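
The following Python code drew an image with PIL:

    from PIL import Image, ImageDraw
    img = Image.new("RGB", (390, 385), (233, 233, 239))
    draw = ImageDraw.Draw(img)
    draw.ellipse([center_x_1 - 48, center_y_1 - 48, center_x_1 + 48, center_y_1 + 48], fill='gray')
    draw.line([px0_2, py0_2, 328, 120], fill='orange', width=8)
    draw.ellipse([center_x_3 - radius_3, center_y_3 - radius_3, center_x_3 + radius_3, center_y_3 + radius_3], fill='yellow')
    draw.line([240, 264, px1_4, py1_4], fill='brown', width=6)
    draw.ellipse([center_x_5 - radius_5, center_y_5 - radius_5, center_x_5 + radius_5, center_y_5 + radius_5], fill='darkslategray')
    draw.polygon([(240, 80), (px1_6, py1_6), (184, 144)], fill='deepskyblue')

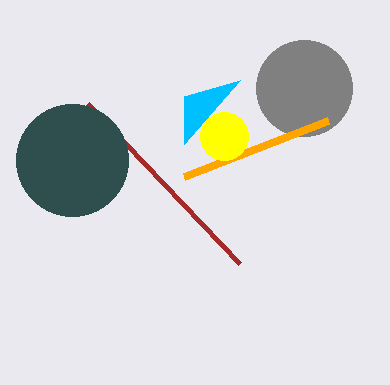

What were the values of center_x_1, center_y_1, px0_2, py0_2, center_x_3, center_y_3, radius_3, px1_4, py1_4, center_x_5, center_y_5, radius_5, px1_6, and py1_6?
center_x_1 = 304, center_y_1 = 88, px0_2 = 184, py0_2 = 176, center_x_3 = 224, center_y_3 = 136, radius_3 = 24, px1_4 = 88, py1_4 = 104, center_x_5 = 72, center_y_5 = 160, radius_5 = 56, px1_6 = 184, py1_6 = 96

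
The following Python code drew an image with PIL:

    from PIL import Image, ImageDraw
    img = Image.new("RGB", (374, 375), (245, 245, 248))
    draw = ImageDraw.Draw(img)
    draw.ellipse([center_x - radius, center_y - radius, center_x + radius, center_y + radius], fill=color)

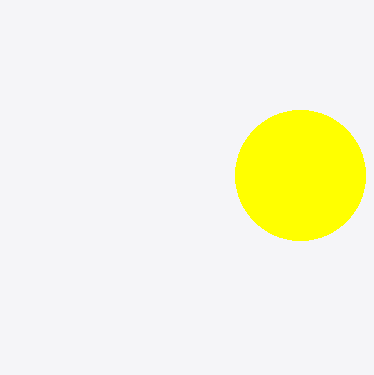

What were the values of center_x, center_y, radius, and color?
center_x = 300, center_y = 175, radius = 65, color = 'yellow'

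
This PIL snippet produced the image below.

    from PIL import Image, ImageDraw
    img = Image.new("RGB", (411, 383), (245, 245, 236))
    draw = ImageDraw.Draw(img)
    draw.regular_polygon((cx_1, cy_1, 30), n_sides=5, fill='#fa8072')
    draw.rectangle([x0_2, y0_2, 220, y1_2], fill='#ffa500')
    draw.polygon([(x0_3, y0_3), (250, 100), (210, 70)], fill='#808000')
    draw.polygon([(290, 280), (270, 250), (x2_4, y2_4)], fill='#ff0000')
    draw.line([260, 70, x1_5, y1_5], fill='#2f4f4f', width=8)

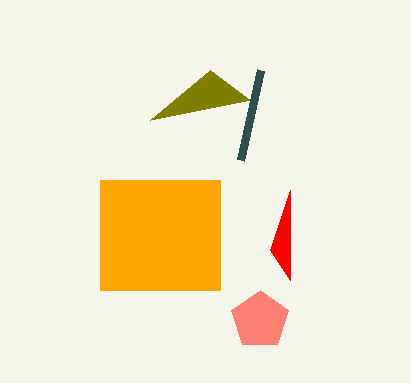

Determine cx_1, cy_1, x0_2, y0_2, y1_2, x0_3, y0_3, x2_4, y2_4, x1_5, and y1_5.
cx_1 = 260; cy_1 = 320; x0_2 = 100; y0_2 = 180; y1_2 = 290; x0_3 = 150; y0_3 = 120; x2_4 = 290; y2_4 = 190; x1_5 = 240; y1_5 = 160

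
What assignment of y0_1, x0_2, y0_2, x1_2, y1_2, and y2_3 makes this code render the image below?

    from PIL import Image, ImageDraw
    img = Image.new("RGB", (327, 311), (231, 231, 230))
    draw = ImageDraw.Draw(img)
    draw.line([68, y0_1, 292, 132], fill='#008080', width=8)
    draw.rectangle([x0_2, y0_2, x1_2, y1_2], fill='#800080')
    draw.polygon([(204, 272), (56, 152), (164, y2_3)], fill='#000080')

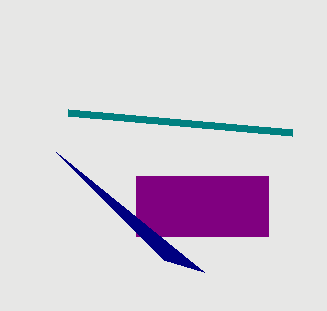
y0_1 = 112; x0_2 = 136; y0_2 = 176; x1_2 = 268; y1_2 = 236; y2_3 = 260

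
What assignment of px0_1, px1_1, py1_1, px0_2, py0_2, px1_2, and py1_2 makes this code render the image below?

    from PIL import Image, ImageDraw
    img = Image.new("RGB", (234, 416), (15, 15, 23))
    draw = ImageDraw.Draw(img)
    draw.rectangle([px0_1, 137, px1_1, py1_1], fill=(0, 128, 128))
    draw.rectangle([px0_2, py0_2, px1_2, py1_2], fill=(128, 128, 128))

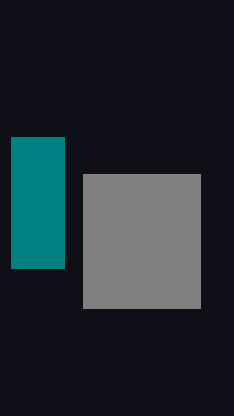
px0_1 = 11; px1_1 = 64; py1_1 = 268; px0_2 = 83; py0_2 = 174; px1_2 = 200; py1_2 = 308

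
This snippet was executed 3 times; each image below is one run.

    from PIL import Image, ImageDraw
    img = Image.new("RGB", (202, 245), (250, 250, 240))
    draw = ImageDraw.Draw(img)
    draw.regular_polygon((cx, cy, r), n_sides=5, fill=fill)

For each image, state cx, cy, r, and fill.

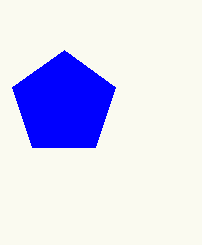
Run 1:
cx = 64, cy = 104, r = 54, fill = 'blue'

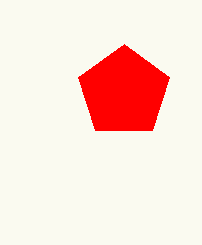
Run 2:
cx = 124; cy = 92; r = 48; fill = 'red'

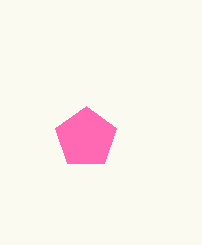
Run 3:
cx = 86; cy = 138; r = 32; fill = 'hotpink'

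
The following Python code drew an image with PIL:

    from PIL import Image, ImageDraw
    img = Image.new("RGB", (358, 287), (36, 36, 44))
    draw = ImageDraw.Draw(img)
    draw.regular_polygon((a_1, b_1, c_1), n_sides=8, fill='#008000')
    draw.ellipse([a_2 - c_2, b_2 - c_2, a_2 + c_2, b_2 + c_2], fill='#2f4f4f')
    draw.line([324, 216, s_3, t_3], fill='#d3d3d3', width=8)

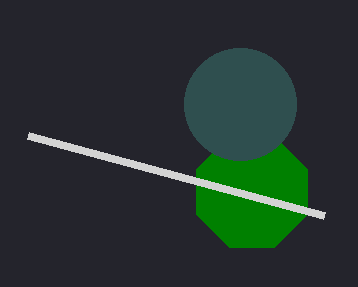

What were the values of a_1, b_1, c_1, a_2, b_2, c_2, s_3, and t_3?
a_1 = 252
b_1 = 192
c_1 = 60
a_2 = 240
b_2 = 104
c_2 = 56
s_3 = 28
t_3 = 136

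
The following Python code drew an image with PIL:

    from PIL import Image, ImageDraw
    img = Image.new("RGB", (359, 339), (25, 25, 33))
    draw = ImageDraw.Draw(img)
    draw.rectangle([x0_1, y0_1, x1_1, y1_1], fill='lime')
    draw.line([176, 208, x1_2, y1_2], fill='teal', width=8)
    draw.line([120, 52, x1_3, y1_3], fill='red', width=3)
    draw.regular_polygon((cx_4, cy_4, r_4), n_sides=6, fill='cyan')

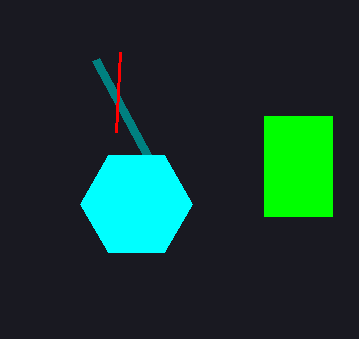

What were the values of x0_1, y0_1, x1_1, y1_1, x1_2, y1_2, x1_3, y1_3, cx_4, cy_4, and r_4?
x0_1 = 264
y0_1 = 116
x1_1 = 332
y1_1 = 216
x1_2 = 96
y1_2 = 60
x1_3 = 116
y1_3 = 132
cx_4 = 136
cy_4 = 204
r_4 = 56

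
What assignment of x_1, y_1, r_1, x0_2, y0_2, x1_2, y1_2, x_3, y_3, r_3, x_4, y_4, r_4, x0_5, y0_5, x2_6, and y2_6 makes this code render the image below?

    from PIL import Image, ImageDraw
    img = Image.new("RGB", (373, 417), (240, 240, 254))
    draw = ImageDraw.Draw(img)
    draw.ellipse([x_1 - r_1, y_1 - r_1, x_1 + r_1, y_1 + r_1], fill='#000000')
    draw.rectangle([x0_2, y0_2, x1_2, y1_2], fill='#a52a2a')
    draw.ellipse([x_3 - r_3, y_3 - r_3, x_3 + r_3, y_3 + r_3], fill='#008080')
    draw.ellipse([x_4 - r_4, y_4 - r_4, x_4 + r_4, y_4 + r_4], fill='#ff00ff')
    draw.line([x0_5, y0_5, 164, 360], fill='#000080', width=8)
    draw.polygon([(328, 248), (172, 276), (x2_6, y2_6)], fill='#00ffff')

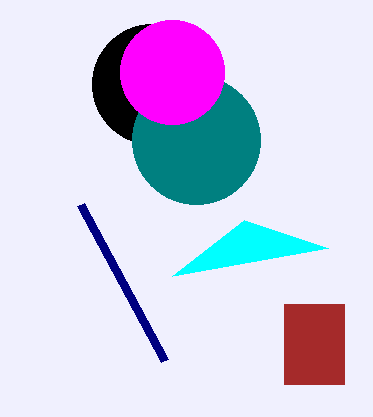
x_1 = 152
y_1 = 84
r_1 = 60
x0_2 = 284
y0_2 = 304
x1_2 = 344
y1_2 = 384
x_3 = 196
y_3 = 140
r_3 = 64
x_4 = 172
y_4 = 72
r_4 = 52
x0_5 = 80
y0_5 = 204
x2_6 = 244
y2_6 = 220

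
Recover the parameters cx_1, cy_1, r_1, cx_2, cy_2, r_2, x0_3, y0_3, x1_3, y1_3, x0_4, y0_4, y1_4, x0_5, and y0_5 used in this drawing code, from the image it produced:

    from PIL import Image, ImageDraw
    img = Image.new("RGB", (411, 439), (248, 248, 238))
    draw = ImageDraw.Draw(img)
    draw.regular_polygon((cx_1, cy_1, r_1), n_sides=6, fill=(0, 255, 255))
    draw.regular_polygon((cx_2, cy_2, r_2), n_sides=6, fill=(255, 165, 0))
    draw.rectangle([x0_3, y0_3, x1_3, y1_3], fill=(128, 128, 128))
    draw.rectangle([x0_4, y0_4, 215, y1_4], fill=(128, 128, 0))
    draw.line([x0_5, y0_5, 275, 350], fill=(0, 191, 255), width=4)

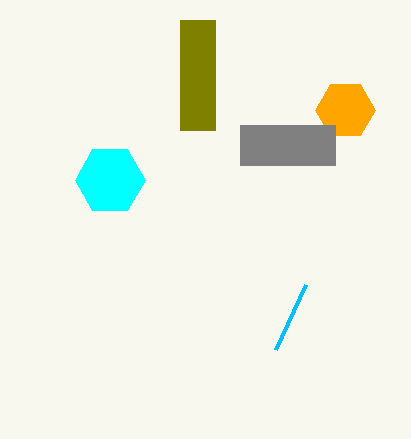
cx_1 = 110, cy_1 = 180, r_1 = 35, cx_2 = 345, cy_2 = 110, r_2 = 30, x0_3 = 240, y0_3 = 125, x1_3 = 335, y1_3 = 165, x0_4 = 180, y0_4 = 20, y1_4 = 130, x0_5 = 305, y0_5 = 285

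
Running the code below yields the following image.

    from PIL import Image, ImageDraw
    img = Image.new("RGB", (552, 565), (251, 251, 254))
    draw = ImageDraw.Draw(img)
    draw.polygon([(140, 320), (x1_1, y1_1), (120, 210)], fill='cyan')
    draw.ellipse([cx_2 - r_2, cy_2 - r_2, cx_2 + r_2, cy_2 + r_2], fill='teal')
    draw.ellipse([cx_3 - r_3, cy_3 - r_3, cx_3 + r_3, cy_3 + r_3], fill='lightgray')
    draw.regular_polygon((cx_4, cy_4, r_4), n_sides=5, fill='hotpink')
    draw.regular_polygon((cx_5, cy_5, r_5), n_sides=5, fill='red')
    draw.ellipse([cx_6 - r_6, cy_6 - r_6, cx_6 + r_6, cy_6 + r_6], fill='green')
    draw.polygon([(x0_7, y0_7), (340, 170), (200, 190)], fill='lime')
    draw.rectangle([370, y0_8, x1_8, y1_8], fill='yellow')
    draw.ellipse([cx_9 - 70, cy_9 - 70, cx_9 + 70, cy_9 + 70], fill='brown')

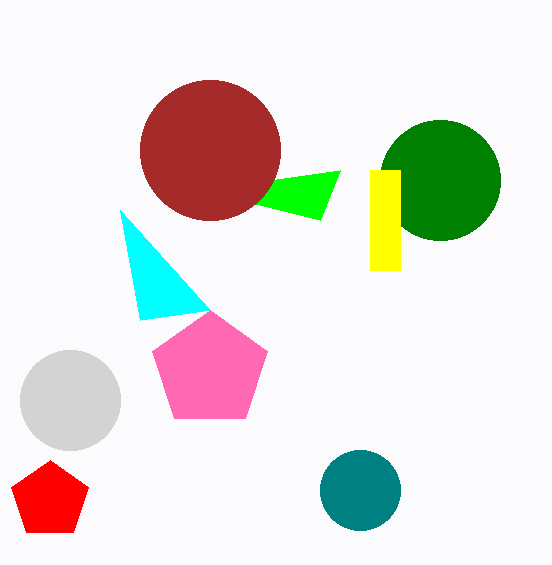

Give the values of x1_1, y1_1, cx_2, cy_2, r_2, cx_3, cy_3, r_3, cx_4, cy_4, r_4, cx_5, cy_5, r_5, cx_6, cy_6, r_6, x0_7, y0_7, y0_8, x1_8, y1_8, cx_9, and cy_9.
x1_1 = 210, y1_1 = 310, cx_2 = 360, cy_2 = 490, r_2 = 40, cx_3 = 70, cy_3 = 400, r_3 = 50, cx_4 = 210, cy_4 = 370, r_4 = 60, cx_5 = 50, cy_5 = 500, r_5 = 40, cx_6 = 440, cy_6 = 180, r_6 = 60, x0_7 = 320, y0_7 = 220, y0_8 = 170, x1_8 = 400, y1_8 = 270, cx_9 = 210, cy_9 = 150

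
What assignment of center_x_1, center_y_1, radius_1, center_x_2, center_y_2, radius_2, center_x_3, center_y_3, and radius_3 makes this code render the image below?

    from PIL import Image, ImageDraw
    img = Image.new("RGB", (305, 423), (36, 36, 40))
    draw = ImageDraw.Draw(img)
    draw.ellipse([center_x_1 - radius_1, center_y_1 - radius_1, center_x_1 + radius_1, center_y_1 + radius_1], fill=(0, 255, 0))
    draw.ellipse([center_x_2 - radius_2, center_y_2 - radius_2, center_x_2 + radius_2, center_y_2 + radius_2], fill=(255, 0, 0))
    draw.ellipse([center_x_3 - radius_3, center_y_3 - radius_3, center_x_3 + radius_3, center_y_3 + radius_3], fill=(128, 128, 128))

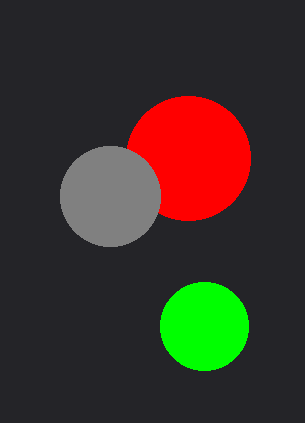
center_x_1 = 204
center_y_1 = 326
radius_1 = 44
center_x_2 = 188
center_y_2 = 158
radius_2 = 62
center_x_3 = 110
center_y_3 = 196
radius_3 = 50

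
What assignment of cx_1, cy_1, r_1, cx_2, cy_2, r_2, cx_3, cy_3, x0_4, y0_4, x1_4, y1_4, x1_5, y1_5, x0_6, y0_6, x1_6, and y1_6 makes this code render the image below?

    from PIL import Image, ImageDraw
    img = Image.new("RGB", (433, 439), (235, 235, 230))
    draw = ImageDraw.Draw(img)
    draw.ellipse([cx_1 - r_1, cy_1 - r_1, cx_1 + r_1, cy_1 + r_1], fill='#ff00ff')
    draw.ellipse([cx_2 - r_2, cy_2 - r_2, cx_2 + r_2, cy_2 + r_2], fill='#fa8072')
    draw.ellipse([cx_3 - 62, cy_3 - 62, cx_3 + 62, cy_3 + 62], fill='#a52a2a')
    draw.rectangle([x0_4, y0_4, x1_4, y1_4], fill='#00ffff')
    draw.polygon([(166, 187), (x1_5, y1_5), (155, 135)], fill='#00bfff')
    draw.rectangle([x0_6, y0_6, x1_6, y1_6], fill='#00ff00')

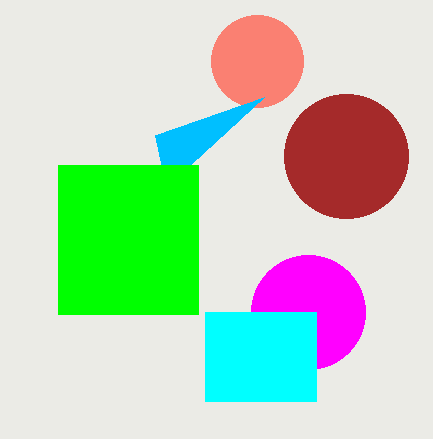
cx_1 = 308, cy_1 = 312, r_1 = 57, cx_2 = 257, cy_2 = 61, r_2 = 46, cx_3 = 346, cy_3 = 156, x0_4 = 205, y0_4 = 312, x1_4 = 316, y1_4 = 401, x1_5 = 264, y1_5 = 97, x0_6 = 58, y0_6 = 165, x1_6 = 198, y1_6 = 314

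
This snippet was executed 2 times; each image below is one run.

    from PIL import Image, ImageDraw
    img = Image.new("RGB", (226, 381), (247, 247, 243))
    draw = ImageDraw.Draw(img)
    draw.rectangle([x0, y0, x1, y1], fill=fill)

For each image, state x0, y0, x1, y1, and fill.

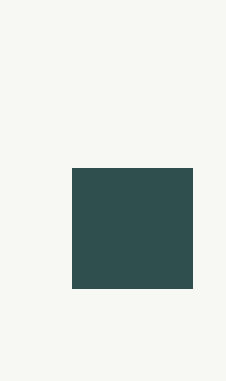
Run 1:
x0 = 72
y0 = 168
x1 = 192
y1 = 288
fill = 'darkslategray'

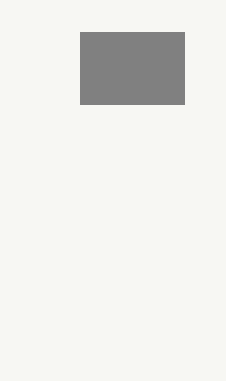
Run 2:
x0 = 80; y0 = 32; x1 = 184; y1 = 104; fill = 'gray'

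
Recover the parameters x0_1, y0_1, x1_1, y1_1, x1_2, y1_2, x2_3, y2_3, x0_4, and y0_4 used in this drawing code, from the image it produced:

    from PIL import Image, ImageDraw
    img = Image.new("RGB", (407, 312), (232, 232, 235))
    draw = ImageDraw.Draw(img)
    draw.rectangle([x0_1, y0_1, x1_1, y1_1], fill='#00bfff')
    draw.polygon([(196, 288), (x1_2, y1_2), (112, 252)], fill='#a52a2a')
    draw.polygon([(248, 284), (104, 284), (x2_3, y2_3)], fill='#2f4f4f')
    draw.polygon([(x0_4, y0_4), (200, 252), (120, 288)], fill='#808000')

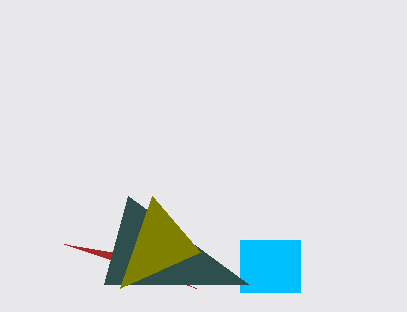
x0_1 = 240, y0_1 = 240, x1_1 = 300, y1_1 = 292, x1_2 = 64, y1_2 = 244, x2_3 = 128, y2_3 = 196, x0_4 = 152, y0_4 = 196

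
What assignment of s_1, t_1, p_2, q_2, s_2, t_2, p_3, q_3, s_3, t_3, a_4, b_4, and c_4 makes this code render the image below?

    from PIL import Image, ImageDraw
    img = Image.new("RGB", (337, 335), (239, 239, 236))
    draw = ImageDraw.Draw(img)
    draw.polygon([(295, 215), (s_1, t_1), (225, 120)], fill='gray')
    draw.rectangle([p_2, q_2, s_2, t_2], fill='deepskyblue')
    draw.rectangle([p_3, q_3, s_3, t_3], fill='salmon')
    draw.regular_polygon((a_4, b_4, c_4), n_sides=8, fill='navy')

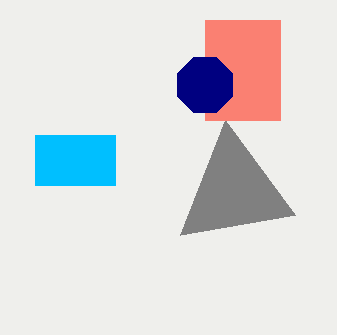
s_1 = 180; t_1 = 235; p_2 = 35; q_2 = 135; s_2 = 115; t_2 = 185; p_3 = 205; q_3 = 20; s_3 = 280; t_3 = 120; a_4 = 205; b_4 = 85; c_4 = 30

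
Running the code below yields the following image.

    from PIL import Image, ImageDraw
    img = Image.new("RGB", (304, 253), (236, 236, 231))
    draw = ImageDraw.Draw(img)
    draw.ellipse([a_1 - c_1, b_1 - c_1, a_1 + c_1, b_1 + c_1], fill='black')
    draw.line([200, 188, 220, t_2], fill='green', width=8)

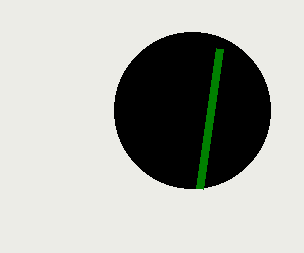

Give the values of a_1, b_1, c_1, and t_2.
a_1 = 192, b_1 = 110, c_1 = 78, t_2 = 48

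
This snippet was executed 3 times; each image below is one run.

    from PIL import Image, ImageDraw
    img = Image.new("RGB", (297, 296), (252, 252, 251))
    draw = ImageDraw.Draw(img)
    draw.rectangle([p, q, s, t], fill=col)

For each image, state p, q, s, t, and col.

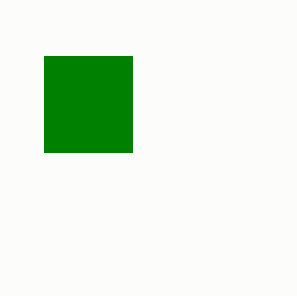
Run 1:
p = 44, q = 56, s = 132, t = 152, col = 'green'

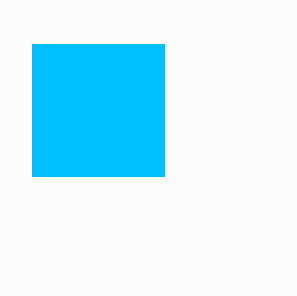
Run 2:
p = 32, q = 44, s = 164, t = 176, col = 'deepskyblue'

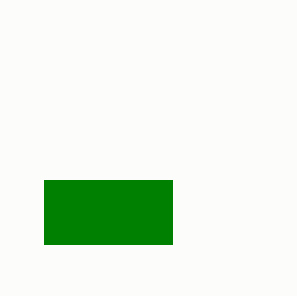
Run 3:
p = 44, q = 180, s = 172, t = 244, col = 'green'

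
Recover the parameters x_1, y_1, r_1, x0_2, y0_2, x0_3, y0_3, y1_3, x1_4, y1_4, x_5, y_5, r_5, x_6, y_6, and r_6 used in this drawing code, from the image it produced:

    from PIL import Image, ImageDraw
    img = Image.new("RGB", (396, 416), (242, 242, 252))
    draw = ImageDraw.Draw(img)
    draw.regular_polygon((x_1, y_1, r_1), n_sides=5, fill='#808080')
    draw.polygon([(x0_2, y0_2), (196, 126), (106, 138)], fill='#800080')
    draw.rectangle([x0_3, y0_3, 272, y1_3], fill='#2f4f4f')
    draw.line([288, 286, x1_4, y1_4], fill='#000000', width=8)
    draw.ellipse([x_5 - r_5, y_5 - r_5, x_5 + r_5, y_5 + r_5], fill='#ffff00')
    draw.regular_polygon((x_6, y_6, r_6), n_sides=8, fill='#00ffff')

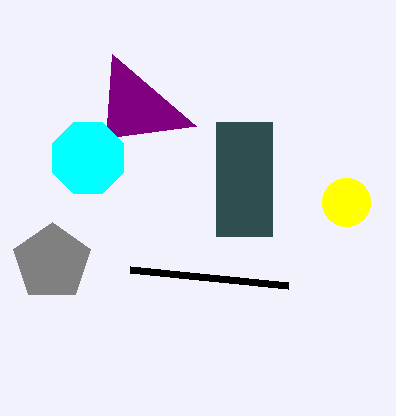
x_1 = 52
y_1 = 262
r_1 = 40
x0_2 = 112
y0_2 = 54
x0_3 = 216
y0_3 = 122
y1_3 = 236
x1_4 = 130
y1_4 = 270
x_5 = 346
y_5 = 202
r_5 = 24
x_6 = 88
y_6 = 158
r_6 = 38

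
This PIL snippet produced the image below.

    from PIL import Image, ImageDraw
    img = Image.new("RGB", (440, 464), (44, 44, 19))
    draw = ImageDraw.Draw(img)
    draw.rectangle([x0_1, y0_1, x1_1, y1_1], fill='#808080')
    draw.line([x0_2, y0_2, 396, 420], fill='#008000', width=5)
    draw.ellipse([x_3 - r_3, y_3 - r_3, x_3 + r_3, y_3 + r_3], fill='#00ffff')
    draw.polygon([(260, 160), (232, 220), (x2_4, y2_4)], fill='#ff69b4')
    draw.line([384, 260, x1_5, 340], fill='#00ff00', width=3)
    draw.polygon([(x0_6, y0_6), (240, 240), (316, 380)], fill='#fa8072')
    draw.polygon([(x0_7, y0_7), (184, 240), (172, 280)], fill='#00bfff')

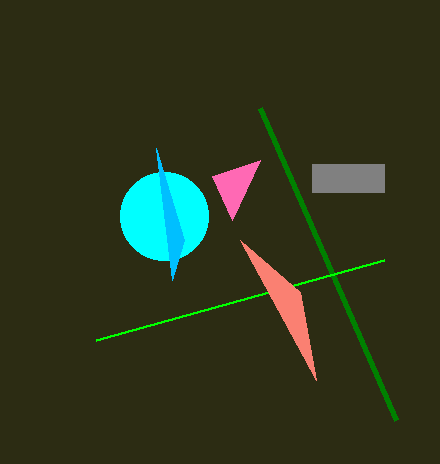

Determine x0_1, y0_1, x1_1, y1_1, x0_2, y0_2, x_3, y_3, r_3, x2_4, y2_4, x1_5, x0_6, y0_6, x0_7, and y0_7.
x0_1 = 312; y0_1 = 164; x1_1 = 384; y1_1 = 192; x0_2 = 260; y0_2 = 108; x_3 = 164; y_3 = 216; r_3 = 44; x2_4 = 212; y2_4 = 176; x1_5 = 96; x0_6 = 300; y0_6 = 292; x0_7 = 156; y0_7 = 148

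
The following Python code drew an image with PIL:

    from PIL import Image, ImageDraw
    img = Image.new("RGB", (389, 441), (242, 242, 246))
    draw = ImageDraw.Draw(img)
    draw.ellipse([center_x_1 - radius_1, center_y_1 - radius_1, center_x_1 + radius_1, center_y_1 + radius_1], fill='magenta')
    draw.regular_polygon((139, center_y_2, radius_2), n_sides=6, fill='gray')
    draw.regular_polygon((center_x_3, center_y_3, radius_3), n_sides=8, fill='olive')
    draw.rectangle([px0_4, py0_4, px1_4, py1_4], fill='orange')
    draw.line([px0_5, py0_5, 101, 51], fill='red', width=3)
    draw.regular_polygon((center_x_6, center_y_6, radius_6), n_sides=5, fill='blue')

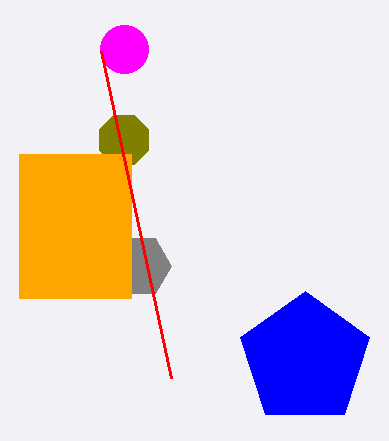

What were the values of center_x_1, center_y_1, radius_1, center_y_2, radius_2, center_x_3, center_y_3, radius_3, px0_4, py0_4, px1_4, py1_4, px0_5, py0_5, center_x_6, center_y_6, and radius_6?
center_x_1 = 124, center_y_1 = 49, radius_1 = 24, center_y_2 = 266, radius_2 = 32, center_x_3 = 124, center_y_3 = 140, radius_3 = 27, px0_4 = 19, py0_4 = 154, px1_4 = 131, py1_4 = 298, px0_5 = 171, py0_5 = 378, center_x_6 = 305, center_y_6 = 359, radius_6 = 68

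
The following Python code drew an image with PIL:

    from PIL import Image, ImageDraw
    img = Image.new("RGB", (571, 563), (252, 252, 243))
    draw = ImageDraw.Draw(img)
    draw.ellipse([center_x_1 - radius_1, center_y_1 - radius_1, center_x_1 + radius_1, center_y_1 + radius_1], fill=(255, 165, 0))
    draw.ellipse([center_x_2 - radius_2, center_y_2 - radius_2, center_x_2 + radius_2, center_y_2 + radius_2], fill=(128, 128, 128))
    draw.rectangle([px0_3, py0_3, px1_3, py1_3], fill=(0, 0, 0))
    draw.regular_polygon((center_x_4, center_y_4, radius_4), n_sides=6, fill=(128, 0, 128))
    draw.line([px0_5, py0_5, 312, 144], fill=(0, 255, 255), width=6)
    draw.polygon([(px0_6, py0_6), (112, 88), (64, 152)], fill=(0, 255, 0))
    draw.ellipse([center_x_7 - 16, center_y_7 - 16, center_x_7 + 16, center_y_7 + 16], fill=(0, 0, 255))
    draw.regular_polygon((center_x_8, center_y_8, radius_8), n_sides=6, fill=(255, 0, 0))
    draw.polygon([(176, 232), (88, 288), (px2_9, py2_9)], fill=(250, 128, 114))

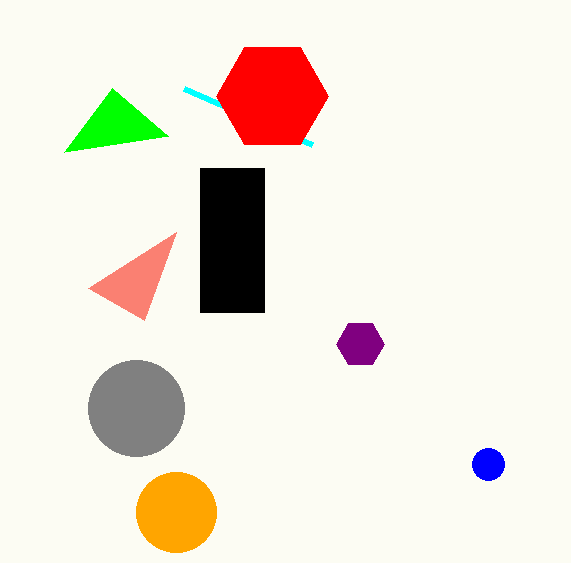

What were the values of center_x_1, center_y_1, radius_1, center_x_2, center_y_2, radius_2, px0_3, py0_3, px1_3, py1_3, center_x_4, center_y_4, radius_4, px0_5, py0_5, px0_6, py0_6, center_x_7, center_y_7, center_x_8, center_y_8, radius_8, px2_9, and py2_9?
center_x_1 = 176
center_y_1 = 512
radius_1 = 40
center_x_2 = 136
center_y_2 = 408
radius_2 = 48
px0_3 = 200
py0_3 = 168
px1_3 = 264
py1_3 = 312
center_x_4 = 360
center_y_4 = 344
radius_4 = 24
px0_5 = 184
py0_5 = 88
px0_6 = 168
py0_6 = 136
center_x_7 = 488
center_y_7 = 464
center_x_8 = 272
center_y_8 = 96
radius_8 = 56
px2_9 = 144
py2_9 = 320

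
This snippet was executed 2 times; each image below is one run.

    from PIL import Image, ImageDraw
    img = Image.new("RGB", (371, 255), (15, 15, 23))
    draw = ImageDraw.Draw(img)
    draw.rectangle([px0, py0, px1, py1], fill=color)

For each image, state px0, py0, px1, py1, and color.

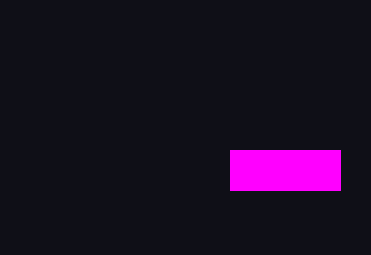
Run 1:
px0 = 230
py0 = 150
px1 = 340
py1 = 190
color = 'magenta'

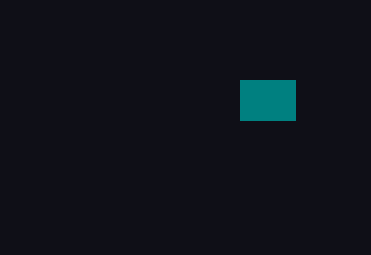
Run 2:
px0 = 240
py0 = 80
px1 = 295
py1 = 120
color = 'teal'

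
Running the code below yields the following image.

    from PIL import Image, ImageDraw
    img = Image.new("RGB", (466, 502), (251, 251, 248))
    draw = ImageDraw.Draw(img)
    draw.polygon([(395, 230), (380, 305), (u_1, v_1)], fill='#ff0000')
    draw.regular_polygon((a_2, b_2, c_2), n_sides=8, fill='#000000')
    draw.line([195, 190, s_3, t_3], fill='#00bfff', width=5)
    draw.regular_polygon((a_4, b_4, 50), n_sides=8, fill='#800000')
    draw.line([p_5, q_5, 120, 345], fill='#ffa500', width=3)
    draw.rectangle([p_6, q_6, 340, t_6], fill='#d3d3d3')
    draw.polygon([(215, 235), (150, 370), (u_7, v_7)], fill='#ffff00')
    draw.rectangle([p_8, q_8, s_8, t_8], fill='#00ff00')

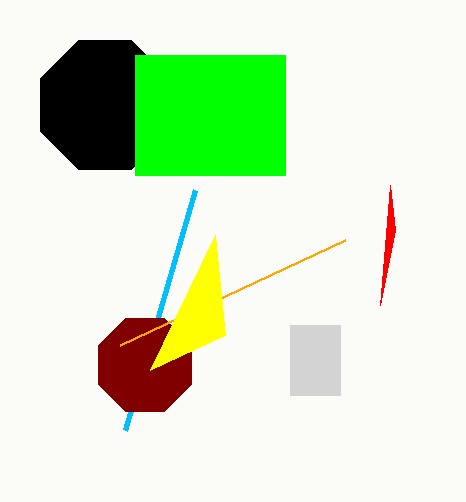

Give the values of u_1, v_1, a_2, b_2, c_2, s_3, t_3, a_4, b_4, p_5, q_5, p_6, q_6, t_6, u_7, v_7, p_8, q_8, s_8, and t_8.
u_1 = 390, v_1 = 185, a_2 = 105, b_2 = 105, c_2 = 70, s_3 = 125, t_3 = 430, a_4 = 145, b_4 = 365, p_5 = 345, q_5 = 240, p_6 = 290, q_6 = 325, t_6 = 395, u_7 = 225, v_7 = 335, p_8 = 135, q_8 = 55, s_8 = 285, t_8 = 175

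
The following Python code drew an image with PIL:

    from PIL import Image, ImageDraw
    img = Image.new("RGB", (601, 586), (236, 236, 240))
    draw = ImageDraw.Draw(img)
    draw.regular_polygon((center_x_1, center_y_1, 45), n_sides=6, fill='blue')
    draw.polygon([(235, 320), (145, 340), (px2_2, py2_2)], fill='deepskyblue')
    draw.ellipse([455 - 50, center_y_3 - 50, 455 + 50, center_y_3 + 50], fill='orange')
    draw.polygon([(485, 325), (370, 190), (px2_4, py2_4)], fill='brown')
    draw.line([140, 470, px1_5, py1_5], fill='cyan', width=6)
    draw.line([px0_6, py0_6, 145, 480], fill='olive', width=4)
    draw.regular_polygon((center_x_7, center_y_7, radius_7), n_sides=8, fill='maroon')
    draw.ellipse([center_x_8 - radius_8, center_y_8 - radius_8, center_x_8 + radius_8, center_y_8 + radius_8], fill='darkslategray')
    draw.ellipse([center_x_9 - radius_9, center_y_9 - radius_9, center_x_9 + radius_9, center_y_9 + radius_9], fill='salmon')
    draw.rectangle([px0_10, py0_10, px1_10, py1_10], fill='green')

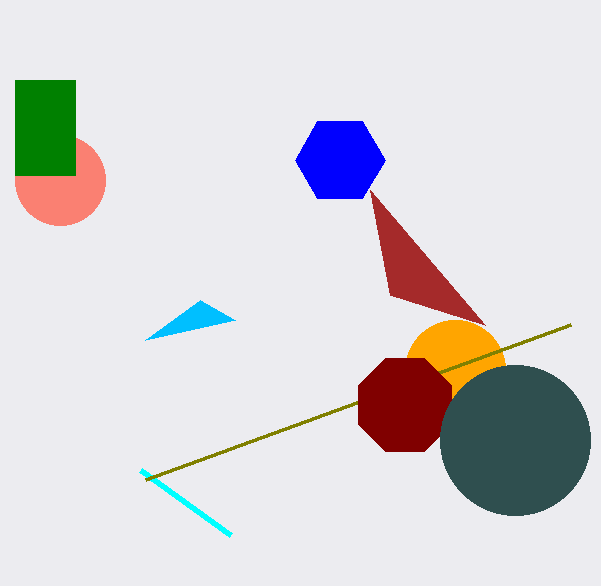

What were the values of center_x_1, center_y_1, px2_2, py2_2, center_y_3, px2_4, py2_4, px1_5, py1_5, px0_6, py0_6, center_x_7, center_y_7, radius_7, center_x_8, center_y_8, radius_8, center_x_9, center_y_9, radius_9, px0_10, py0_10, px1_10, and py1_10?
center_x_1 = 340
center_y_1 = 160
px2_2 = 200
py2_2 = 300
center_y_3 = 370
px2_4 = 390
py2_4 = 295
px1_5 = 230
py1_5 = 535
px0_6 = 570
py0_6 = 325
center_x_7 = 405
center_y_7 = 405
radius_7 = 50
center_x_8 = 515
center_y_8 = 440
radius_8 = 75
center_x_9 = 60
center_y_9 = 180
radius_9 = 45
px0_10 = 15
py0_10 = 80
px1_10 = 75
py1_10 = 175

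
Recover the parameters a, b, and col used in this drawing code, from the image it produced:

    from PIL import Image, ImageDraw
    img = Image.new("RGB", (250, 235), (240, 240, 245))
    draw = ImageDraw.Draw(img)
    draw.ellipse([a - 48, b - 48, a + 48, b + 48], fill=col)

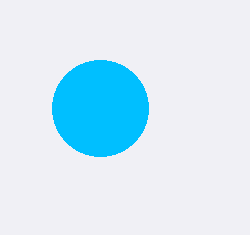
a = 100, b = 108, col = 'deepskyblue'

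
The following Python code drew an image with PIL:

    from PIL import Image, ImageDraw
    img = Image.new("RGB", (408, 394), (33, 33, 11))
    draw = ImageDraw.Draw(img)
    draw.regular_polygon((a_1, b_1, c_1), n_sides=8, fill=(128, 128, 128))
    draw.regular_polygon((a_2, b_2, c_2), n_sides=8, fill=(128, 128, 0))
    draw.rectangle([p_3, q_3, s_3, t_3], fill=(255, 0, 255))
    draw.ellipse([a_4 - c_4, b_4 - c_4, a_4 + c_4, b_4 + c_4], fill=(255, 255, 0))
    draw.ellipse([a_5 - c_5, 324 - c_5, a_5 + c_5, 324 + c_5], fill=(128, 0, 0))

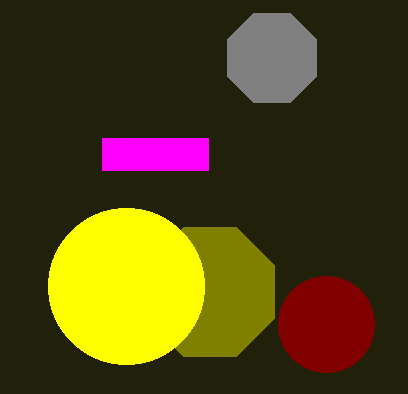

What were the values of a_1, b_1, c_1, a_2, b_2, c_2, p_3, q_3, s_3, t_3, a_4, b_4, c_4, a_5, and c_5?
a_1 = 272
b_1 = 58
c_1 = 48
a_2 = 210
b_2 = 292
c_2 = 70
p_3 = 102
q_3 = 138
s_3 = 208
t_3 = 170
a_4 = 126
b_4 = 286
c_4 = 78
a_5 = 326
c_5 = 48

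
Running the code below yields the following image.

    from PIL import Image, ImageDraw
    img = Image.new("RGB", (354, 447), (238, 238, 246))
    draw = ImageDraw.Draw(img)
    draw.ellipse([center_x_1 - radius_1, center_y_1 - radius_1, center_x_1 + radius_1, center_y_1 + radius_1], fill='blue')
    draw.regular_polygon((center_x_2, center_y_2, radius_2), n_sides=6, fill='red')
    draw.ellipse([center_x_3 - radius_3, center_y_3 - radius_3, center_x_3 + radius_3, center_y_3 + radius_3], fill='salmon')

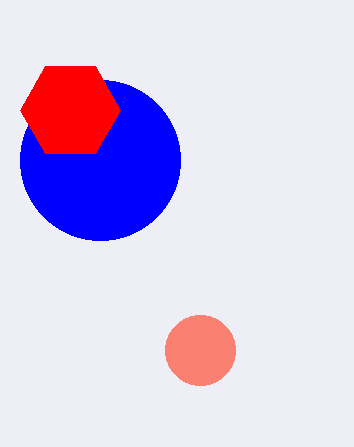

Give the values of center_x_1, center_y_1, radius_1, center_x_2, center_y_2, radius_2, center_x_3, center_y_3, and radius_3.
center_x_1 = 100
center_y_1 = 160
radius_1 = 80
center_x_2 = 70
center_y_2 = 110
radius_2 = 50
center_x_3 = 200
center_y_3 = 350
radius_3 = 35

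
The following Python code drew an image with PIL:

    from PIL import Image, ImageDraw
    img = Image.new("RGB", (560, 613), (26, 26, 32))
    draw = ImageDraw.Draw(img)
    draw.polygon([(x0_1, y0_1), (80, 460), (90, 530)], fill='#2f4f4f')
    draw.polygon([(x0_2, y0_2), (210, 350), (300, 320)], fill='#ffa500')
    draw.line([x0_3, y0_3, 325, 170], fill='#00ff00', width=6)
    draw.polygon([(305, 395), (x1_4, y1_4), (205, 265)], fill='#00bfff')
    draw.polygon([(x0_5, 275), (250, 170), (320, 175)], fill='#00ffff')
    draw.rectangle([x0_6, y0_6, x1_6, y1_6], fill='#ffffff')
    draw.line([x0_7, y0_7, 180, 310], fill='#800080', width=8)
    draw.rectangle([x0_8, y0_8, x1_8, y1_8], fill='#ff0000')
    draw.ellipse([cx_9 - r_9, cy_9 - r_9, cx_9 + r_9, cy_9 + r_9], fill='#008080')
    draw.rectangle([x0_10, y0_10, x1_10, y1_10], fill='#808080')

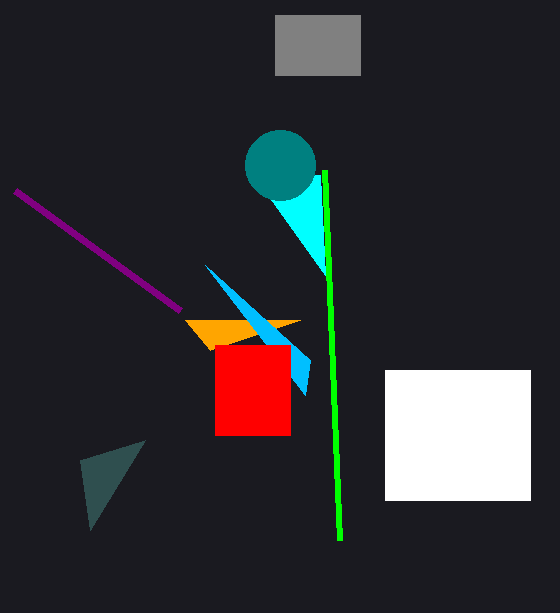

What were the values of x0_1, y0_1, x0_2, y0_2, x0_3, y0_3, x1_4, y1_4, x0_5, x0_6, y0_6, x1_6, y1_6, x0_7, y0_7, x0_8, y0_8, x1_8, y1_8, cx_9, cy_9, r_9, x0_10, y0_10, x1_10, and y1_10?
x0_1 = 145
y0_1 = 440
x0_2 = 185
y0_2 = 320
x0_3 = 340
y0_3 = 540
x1_4 = 310
y1_4 = 360
x0_5 = 325
x0_6 = 385
y0_6 = 370
x1_6 = 530
y1_6 = 500
x0_7 = 15
y0_7 = 190
x0_8 = 215
y0_8 = 345
x1_8 = 290
y1_8 = 435
cx_9 = 280
cy_9 = 165
r_9 = 35
x0_10 = 275
y0_10 = 15
x1_10 = 360
y1_10 = 75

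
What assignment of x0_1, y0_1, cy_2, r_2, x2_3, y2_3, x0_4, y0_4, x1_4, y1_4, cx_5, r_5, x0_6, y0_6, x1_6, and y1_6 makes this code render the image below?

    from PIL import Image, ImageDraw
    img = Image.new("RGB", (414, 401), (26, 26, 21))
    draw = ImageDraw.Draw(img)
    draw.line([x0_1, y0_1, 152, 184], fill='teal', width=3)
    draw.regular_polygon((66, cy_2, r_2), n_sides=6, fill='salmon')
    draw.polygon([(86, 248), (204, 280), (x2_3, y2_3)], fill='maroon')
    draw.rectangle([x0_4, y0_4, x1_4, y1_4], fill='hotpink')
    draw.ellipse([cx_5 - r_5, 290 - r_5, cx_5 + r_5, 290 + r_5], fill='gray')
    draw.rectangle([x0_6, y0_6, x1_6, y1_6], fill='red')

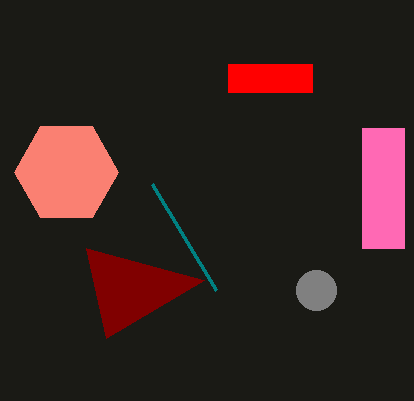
x0_1 = 216, y0_1 = 290, cy_2 = 172, r_2 = 52, x2_3 = 106, y2_3 = 338, x0_4 = 362, y0_4 = 128, x1_4 = 404, y1_4 = 248, cx_5 = 316, r_5 = 20, x0_6 = 228, y0_6 = 64, x1_6 = 312, y1_6 = 92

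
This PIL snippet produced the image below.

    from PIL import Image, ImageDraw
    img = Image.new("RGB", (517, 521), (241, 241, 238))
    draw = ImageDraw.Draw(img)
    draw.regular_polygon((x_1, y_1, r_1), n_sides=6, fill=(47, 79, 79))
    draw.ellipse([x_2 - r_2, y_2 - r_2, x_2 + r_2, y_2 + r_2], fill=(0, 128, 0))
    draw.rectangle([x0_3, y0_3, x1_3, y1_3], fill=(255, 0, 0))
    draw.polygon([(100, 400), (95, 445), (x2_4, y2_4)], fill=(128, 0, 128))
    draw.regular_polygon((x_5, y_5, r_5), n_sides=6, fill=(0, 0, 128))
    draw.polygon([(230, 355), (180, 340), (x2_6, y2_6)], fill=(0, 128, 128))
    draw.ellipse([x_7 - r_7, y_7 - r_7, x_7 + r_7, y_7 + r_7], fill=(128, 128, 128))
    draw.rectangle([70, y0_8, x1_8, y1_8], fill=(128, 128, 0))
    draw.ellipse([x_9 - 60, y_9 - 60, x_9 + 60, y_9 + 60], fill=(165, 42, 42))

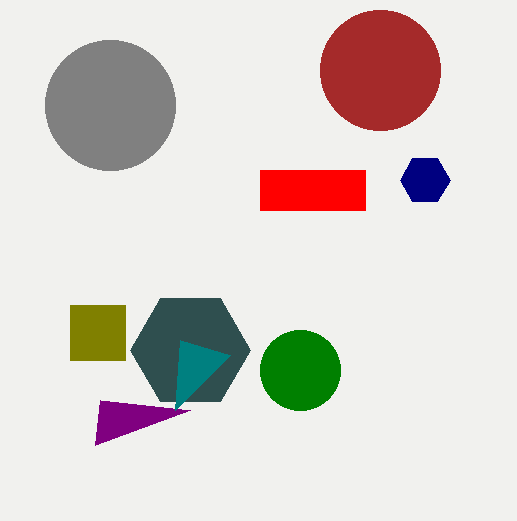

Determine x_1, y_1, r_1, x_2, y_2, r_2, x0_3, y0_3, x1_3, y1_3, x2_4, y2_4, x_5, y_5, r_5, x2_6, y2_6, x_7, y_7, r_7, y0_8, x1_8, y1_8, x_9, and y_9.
x_1 = 190; y_1 = 350; r_1 = 60; x_2 = 300; y_2 = 370; r_2 = 40; x0_3 = 260; y0_3 = 170; x1_3 = 365; y1_3 = 210; x2_4 = 190; y2_4 = 410; x_5 = 425; y_5 = 180; r_5 = 25; x2_6 = 175; y2_6 = 410; x_7 = 110; y_7 = 105; r_7 = 65; y0_8 = 305; x1_8 = 125; y1_8 = 360; x_9 = 380; y_9 = 70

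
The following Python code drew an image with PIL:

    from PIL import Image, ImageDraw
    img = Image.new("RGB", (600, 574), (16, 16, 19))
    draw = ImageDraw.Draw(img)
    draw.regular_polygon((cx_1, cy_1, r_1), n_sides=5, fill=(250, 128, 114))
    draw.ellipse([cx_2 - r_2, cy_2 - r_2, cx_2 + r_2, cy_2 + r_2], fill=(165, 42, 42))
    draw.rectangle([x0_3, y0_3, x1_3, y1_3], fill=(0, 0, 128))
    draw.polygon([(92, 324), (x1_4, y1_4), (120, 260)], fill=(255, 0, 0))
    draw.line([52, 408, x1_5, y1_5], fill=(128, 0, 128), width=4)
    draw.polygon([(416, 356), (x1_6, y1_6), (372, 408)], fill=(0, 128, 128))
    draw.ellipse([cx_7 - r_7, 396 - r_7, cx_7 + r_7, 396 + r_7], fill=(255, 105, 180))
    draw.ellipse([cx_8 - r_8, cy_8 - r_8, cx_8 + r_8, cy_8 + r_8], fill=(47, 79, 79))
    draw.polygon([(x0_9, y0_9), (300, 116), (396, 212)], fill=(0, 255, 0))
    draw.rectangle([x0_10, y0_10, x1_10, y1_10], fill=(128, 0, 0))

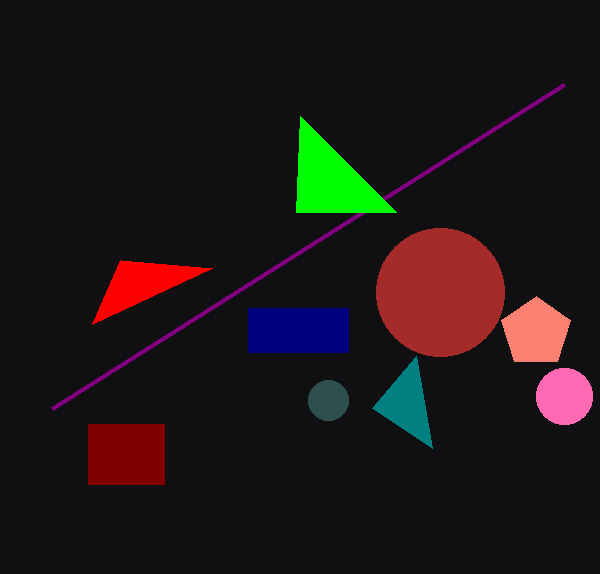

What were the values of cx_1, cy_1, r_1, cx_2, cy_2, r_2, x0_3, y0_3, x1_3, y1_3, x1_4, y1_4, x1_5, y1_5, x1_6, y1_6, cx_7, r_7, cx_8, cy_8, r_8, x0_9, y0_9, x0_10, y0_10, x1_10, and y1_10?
cx_1 = 536
cy_1 = 332
r_1 = 36
cx_2 = 440
cy_2 = 292
r_2 = 64
x0_3 = 248
y0_3 = 308
x1_3 = 348
y1_3 = 352
x1_4 = 212
y1_4 = 268
x1_5 = 564
y1_5 = 84
x1_6 = 432
y1_6 = 448
cx_7 = 564
r_7 = 28
cx_8 = 328
cy_8 = 400
r_8 = 20
x0_9 = 296
y0_9 = 212
x0_10 = 88
y0_10 = 424
x1_10 = 164
y1_10 = 484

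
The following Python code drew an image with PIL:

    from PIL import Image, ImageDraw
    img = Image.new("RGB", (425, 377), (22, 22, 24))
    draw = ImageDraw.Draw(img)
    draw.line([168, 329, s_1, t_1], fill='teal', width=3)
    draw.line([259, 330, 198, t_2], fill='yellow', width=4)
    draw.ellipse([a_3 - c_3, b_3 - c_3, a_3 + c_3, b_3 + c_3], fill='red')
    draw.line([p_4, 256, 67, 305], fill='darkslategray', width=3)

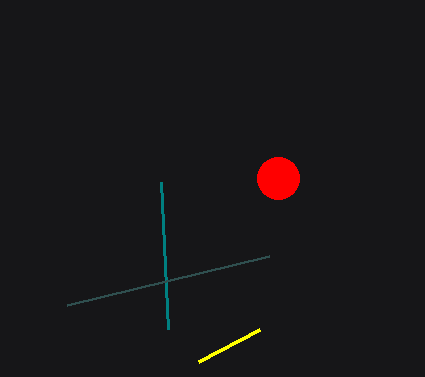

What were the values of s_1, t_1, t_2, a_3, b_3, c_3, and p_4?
s_1 = 161, t_1 = 182, t_2 = 362, a_3 = 278, b_3 = 178, c_3 = 21, p_4 = 269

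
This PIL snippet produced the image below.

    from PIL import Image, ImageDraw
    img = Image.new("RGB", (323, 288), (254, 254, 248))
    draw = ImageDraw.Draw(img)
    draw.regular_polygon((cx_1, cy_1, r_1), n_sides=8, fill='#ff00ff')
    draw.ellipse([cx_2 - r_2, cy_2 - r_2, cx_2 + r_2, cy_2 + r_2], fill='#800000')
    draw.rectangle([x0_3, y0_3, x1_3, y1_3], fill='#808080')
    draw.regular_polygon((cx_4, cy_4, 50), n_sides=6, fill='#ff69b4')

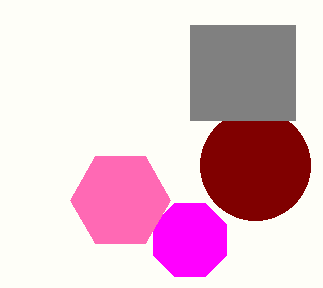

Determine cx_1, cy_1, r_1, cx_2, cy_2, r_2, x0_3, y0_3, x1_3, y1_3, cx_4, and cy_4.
cx_1 = 190
cy_1 = 240
r_1 = 40
cx_2 = 255
cy_2 = 165
r_2 = 55
x0_3 = 190
y0_3 = 25
x1_3 = 295
y1_3 = 120
cx_4 = 120
cy_4 = 200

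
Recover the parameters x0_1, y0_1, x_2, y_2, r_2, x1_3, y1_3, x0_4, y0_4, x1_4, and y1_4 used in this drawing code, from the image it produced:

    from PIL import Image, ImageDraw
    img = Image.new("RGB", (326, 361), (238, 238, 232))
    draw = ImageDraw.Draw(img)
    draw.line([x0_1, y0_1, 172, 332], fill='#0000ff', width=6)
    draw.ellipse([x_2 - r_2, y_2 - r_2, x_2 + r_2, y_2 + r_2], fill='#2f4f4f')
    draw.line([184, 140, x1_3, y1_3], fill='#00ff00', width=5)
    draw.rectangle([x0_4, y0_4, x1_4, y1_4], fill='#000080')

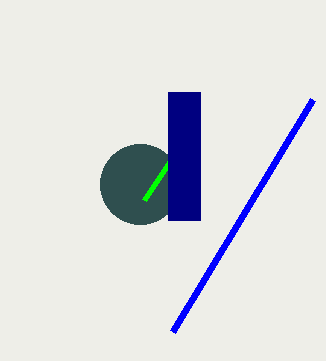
x0_1 = 312; y0_1 = 100; x_2 = 140; y_2 = 184; r_2 = 40; x1_3 = 144; y1_3 = 200; x0_4 = 168; y0_4 = 92; x1_4 = 200; y1_4 = 220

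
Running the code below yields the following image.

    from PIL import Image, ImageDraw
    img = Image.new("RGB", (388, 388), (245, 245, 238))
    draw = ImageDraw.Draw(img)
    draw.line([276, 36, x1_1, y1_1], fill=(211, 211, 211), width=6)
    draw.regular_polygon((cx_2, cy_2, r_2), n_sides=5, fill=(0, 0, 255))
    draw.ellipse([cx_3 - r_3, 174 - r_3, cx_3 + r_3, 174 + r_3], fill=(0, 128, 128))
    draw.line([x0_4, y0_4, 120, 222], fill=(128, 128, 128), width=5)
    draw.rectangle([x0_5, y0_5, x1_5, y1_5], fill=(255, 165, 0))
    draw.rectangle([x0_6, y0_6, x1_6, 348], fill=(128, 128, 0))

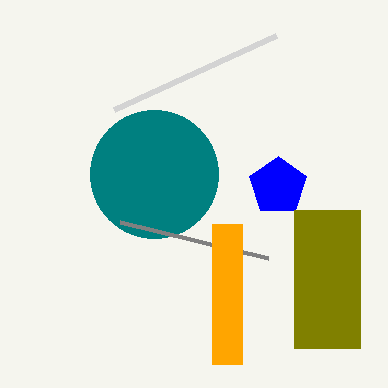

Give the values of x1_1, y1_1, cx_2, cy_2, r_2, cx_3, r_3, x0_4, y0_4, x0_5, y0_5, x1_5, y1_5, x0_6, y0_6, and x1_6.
x1_1 = 114
y1_1 = 110
cx_2 = 278
cy_2 = 186
r_2 = 30
cx_3 = 154
r_3 = 64
x0_4 = 268
y0_4 = 258
x0_5 = 212
y0_5 = 224
x1_5 = 242
y1_5 = 364
x0_6 = 294
y0_6 = 210
x1_6 = 360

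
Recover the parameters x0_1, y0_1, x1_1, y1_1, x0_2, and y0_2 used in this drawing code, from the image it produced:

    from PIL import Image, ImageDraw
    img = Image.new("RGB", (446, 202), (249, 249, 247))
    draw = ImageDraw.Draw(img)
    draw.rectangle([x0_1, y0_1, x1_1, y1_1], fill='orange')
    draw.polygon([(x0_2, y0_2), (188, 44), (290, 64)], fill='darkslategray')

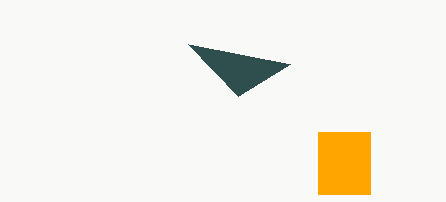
x0_1 = 318; y0_1 = 132; x1_1 = 370; y1_1 = 194; x0_2 = 238; y0_2 = 96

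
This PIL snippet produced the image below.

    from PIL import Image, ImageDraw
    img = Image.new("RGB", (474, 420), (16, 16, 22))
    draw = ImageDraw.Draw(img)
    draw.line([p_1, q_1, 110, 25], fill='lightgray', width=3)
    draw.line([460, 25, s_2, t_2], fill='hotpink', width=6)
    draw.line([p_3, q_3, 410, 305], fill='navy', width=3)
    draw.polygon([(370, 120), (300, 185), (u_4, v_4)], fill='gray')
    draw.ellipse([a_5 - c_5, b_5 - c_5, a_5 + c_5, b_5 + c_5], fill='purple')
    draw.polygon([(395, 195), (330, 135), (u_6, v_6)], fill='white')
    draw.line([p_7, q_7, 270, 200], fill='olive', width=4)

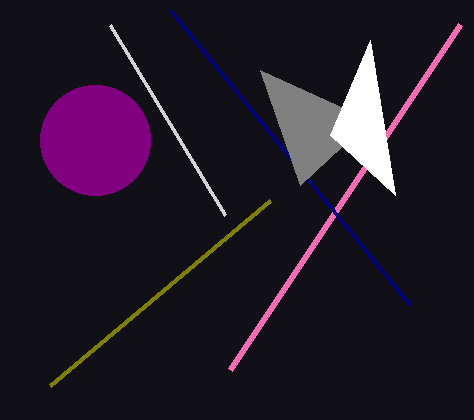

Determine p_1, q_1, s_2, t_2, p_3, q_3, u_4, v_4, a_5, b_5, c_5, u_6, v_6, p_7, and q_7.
p_1 = 225, q_1 = 215, s_2 = 230, t_2 = 370, p_3 = 170, q_3 = 10, u_4 = 260, v_4 = 70, a_5 = 95, b_5 = 140, c_5 = 55, u_6 = 370, v_6 = 40, p_7 = 50, q_7 = 385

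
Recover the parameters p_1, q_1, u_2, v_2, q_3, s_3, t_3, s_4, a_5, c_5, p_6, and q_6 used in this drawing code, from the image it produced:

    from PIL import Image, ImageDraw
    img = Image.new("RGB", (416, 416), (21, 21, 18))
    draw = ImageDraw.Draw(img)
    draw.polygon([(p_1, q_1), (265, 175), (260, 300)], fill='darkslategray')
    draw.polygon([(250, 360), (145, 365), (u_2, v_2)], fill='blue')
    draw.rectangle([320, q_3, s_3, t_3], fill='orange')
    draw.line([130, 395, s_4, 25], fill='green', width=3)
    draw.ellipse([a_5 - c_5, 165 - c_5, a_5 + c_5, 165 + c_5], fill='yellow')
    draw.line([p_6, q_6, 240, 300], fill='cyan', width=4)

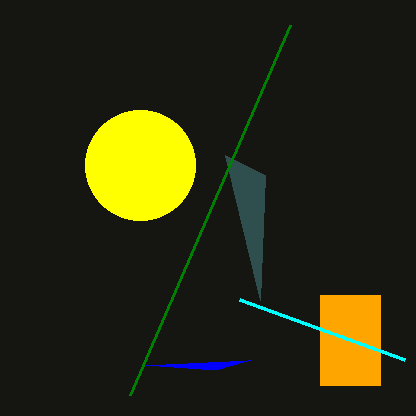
p_1 = 225, q_1 = 155, u_2 = 215, v_2 = 370, q_3 = 295, s_3 = 380, t_3 = 385, s_4 = 290, a_5 = 140, c_5 = 55, p_6 = 405, q_6 = 360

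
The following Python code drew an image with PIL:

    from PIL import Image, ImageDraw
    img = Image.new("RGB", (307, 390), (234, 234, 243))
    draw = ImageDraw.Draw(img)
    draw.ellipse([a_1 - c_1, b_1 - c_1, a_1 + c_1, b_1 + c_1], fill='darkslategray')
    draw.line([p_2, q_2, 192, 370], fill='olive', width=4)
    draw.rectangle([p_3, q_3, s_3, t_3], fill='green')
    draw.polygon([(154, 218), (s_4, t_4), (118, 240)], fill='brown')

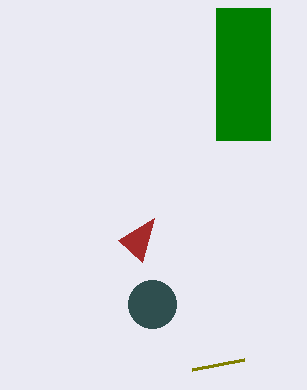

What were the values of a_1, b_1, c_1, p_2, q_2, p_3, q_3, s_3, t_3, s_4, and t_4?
a_1 = 152; b_1 = 304; c_1 = 24; p_2 = 244; q_2 = 360; p_3 = 216; q_3 = 8; s_3 = 270; t_3 = 140; s_4 = 142; t_4 = 262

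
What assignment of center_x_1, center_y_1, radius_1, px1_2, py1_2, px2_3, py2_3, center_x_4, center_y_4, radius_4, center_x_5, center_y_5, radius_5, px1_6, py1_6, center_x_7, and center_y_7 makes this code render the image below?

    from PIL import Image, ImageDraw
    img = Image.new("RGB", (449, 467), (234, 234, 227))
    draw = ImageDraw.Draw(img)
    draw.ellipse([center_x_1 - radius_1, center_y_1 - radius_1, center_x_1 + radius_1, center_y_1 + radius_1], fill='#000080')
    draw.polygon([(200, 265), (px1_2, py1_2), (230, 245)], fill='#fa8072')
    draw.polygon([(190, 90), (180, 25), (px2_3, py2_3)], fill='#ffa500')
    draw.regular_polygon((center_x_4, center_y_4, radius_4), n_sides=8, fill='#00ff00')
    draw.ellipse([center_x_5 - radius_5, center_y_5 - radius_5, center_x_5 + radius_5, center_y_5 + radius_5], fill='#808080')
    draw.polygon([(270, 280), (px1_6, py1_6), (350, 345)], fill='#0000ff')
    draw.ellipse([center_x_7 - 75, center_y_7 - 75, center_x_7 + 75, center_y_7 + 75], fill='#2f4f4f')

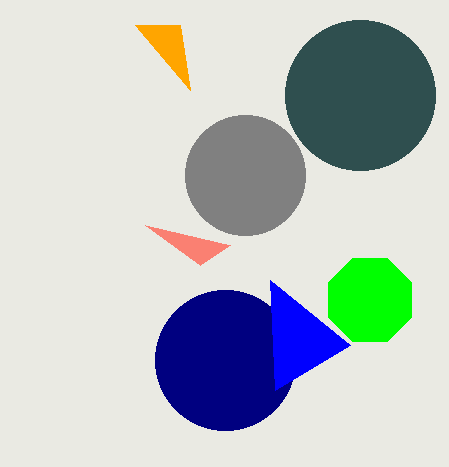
center_x_1 = 225, center_y_1 = 360, radius_1 = 70, px1_2 = 145, py1_2 = 225, px2_3 = 135, py2_3 = 25, center_x_4 = 370, center_y_4 = 300, radius_4 = 45, center_x_5 = 245, center_y_5 = 175, radius_5 = 60, px1_6 = 275, py1_6 = 390, center_x_7 = 360, center_y_7 = 95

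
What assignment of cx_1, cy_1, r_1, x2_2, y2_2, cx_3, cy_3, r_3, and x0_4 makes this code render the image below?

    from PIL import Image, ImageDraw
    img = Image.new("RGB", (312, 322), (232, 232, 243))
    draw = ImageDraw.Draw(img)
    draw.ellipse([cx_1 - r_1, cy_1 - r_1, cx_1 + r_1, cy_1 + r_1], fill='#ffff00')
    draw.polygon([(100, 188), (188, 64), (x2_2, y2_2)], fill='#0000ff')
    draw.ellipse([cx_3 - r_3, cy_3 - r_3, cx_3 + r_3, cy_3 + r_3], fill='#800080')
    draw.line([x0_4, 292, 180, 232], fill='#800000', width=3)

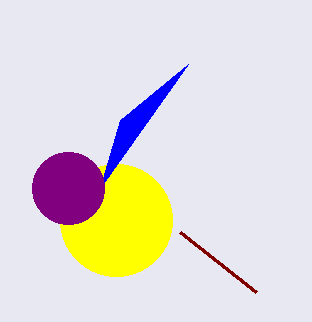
cx_1 = 116
cy_1 = 220
r_1 = 56
x2_2 = 120
y2_2 = 120
cx_3 = 68
cy_3 = 188
r_3 = 36
x0_4 = 256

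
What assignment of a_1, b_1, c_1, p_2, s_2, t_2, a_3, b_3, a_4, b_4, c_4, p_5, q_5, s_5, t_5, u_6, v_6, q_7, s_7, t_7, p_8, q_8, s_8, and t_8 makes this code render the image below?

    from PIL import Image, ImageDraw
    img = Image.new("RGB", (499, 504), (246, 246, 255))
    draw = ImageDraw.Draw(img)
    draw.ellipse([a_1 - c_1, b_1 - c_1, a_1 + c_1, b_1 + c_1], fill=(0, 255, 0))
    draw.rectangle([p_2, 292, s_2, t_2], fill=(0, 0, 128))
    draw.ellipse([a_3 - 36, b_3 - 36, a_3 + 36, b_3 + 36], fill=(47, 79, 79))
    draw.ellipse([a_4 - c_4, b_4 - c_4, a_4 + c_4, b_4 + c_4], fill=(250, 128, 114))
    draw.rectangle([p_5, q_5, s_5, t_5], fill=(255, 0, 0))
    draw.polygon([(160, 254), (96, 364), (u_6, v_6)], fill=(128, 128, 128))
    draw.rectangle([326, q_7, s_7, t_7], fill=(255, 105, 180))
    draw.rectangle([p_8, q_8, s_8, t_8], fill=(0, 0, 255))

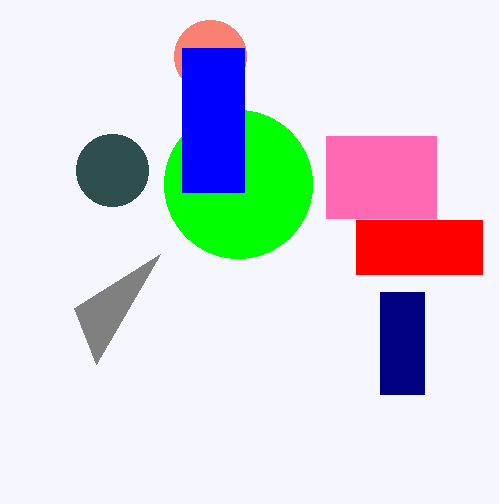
a_1 = 238, b_1 = 184, c_1 = 74, p_2 = 380, s_2 = 424, t_2 = 394, a_3 = 112, b_3 = 170, a_4 = 210, b_4 = 56, c_4 = 36, p_5 = 356, q_5 = 220, s_5 = 482, t_5 = 274, u_6 = 74, v_6 = 308, q_7 = 136, s_7 = 436, t_7 = 218, p_8 = 182, q_8 = 48, s_8 = 244, t_8 = 192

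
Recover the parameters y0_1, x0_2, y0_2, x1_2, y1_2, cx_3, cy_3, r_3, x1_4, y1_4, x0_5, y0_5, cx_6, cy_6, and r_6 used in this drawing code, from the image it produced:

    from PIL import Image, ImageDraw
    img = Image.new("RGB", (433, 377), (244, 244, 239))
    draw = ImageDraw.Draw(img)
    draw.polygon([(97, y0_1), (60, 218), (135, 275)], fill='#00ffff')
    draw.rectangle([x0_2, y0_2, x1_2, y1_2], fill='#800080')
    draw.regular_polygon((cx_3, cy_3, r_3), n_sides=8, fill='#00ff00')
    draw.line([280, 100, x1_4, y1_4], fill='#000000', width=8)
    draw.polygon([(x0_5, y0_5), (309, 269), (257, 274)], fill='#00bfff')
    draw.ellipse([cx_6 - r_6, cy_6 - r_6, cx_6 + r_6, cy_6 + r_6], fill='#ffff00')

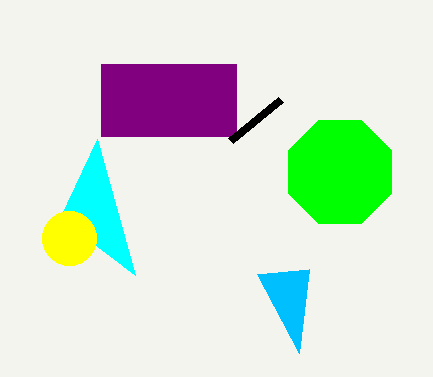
y0_1 = 139, x0_2 = 101, y0_2 = 64, x1_2 = 236, y1_2 = 136, cx_3 = 340, cy_3 = 172, r_3 = 56, x1_4 = 230, y1_4 = 141, x0_5 = 299, y0_5 = 353, cx_6 = 69, cy_6 = 238, r_6 = 27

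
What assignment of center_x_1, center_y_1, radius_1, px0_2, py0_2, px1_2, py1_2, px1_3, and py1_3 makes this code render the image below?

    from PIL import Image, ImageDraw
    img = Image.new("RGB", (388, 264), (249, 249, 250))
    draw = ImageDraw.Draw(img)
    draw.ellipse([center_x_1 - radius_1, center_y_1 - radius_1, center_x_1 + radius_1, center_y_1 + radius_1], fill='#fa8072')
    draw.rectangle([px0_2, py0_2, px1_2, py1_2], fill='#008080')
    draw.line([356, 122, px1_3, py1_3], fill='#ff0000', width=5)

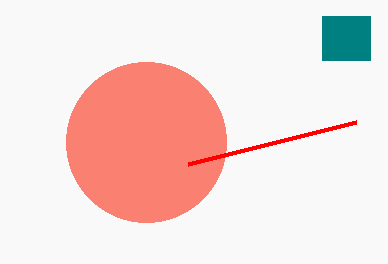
center_x_1 = 146; center_y_1 = 142; radius_1 = 80; px0_2 = 322; py0_2 = 16; px1_2 = 370; py1_2 = 60; px1_3 = 188; py1_3 = 164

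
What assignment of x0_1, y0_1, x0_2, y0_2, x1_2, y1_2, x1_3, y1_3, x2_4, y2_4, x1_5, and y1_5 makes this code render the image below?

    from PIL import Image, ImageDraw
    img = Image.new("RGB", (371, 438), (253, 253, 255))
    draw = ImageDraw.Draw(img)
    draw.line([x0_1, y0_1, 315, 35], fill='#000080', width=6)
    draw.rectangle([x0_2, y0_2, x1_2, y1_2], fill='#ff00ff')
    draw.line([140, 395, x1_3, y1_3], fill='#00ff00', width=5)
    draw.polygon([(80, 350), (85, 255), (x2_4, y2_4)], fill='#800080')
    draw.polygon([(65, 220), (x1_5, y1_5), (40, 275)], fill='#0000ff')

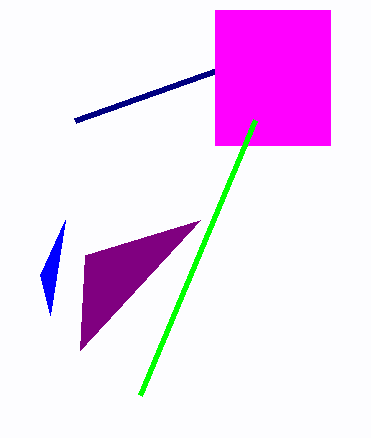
x0_1 = 75; y0_1 = 120; x0_2 = 215; y0_2 = 10; x1_2 = 330; y1_2 = 145; x1_3 = 255; y1_3 = 120; x2_4 = 200; y2_4 = 220; x1_5 = 50; y1_5 = 315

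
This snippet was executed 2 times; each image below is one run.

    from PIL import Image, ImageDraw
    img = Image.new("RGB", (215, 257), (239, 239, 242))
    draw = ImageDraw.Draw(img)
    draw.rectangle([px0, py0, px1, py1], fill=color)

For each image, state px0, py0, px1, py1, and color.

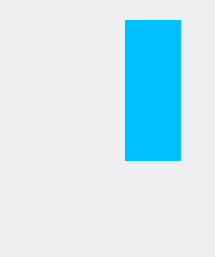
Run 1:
px0 = 125; py0 = 20; px1 = 180; py1 = 160; color = 'deepskyblue'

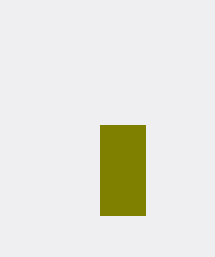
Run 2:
px0 = 100
py0 = 125
px1 = 145
py1 = 215
color = 'olive'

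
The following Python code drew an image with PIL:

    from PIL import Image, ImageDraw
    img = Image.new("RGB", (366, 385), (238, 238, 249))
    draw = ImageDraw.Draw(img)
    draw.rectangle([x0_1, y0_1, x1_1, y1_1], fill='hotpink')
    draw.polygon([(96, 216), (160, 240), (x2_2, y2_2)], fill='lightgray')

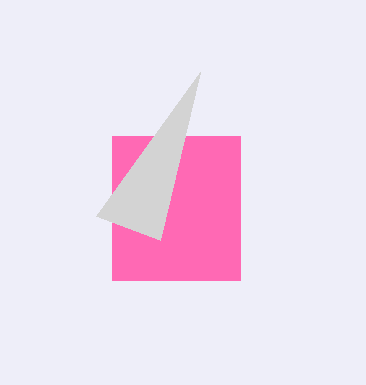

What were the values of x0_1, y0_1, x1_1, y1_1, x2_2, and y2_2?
x0_1 = 112
y0_1 = 136
x1_1 = 240
y1_1 = 280
x2_2 = 200
y2_2 = 72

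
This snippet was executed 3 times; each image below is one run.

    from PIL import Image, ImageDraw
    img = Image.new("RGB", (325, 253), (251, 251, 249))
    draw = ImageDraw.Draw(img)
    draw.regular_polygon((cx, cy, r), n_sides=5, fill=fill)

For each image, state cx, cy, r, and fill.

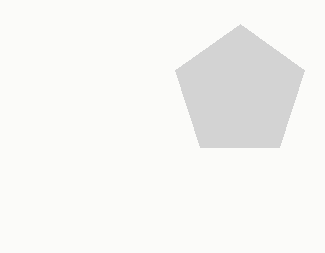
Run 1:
cx = 240; cy = 92; r = 68; fill = 'lightgray'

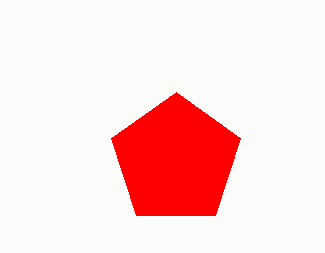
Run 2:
cx = 176
cy = 160
r = 68
fill = 'red'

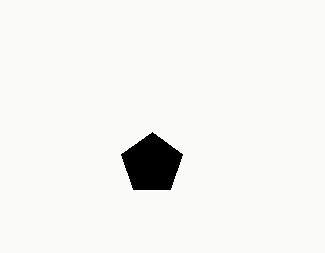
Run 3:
cx = 152; cy = 164; r = 32; fill = 'black'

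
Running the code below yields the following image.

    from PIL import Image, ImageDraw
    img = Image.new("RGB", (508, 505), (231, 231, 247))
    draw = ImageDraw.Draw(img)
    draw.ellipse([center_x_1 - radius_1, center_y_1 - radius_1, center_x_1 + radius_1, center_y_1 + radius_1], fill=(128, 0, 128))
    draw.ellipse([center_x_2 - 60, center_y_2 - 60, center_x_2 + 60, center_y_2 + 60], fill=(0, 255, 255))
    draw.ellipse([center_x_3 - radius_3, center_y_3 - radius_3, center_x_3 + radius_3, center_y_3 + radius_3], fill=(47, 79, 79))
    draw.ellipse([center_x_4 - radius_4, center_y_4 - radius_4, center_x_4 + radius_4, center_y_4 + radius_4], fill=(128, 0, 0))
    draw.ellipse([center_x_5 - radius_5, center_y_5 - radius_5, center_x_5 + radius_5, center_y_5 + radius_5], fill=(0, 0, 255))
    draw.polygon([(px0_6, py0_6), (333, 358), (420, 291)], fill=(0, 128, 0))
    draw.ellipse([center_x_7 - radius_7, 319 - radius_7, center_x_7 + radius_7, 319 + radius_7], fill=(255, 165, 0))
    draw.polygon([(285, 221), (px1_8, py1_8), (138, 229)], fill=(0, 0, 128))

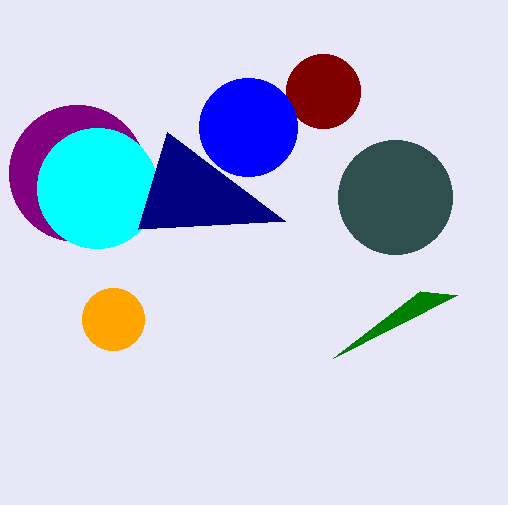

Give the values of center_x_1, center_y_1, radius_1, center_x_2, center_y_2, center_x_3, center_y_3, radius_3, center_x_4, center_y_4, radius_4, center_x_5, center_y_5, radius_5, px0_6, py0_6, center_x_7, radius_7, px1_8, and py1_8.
center_x_1 = 77; center_y_1 = 173; radius_1 = 68; center_x_2 = 97; center_y_2 = 188; center_x_3 = 395; center_y_3 = 197; radius_3 = 57; center_x_4 = 323; center_y_4 = 91; radius_4 = 37; center_x_5 = 248; center_y_5 = 127; radius_5 = 49; px0_6 = 457; py0_6 = 295; center_x_7 = 113; radius_7 = 31; px1_8 = 167; py1_8 = 132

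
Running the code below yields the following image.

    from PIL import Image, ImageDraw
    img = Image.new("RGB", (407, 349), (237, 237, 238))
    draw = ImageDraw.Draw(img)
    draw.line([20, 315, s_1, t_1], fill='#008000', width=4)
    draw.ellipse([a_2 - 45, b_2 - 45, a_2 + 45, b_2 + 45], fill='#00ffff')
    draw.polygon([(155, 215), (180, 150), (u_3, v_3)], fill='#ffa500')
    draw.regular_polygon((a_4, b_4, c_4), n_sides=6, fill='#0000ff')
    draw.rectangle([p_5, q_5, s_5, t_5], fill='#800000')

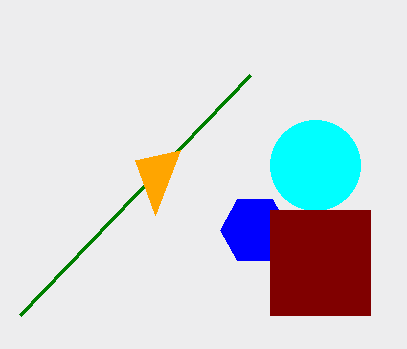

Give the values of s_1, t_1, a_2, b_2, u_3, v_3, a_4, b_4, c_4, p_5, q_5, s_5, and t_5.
s_1 = 250; t_1 = 75; a_2 = 315; b_2 = 165; u_3 = 135; v_3 = 160; a_4 = 255; b_4 = 230; c_4 = 35; p_5 = 270; q_5 = 210; s_5 = 370; t_5 = 315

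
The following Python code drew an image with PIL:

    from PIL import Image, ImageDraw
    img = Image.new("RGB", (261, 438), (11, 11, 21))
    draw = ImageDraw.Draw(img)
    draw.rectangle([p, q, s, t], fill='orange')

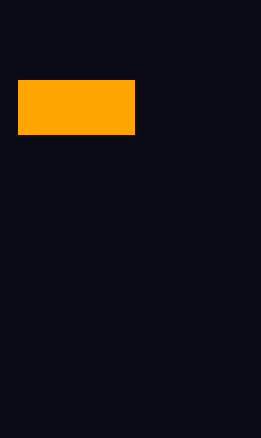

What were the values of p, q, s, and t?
p = 18; q = 80; s = 134; t = 134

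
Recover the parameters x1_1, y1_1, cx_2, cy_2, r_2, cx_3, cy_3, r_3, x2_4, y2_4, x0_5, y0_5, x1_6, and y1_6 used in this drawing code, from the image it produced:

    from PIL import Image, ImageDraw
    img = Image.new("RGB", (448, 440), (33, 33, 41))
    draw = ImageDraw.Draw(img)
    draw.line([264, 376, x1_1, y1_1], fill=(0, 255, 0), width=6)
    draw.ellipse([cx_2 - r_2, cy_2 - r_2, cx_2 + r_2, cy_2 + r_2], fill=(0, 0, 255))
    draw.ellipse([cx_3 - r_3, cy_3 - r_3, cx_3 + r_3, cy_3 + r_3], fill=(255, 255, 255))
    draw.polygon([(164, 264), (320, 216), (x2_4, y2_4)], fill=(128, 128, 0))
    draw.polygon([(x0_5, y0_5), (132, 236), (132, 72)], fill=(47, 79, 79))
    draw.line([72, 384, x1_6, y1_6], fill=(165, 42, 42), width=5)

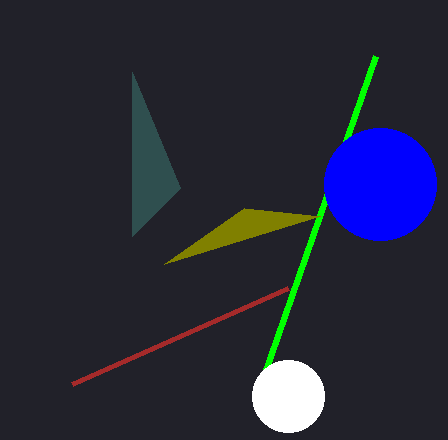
x1_1 = 376
y1_1 = 56
cx_2 = 380
cy_2 = 184
r_2 = 56
cx_3 = 288
cy_3 = 396
r_3 = 36
x2_4 = 244
y2_4 = 208
x0_5 = 180
y0_5 = 188
x1_6 = 288
y1_6 = 288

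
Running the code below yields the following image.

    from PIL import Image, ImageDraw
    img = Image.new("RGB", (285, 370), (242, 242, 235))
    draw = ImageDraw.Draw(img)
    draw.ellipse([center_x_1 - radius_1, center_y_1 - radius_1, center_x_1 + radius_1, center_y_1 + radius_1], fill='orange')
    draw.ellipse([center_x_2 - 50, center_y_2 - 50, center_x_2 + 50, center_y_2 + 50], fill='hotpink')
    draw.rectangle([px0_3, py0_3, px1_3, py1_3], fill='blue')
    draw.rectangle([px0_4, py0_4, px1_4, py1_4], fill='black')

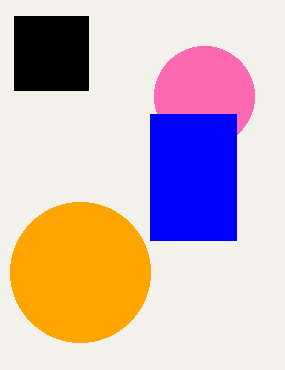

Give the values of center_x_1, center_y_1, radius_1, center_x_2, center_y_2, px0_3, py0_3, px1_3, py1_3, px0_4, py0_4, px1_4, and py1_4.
center_x_1 = 80; center_y_1 = 272; radius_1 = 70; center_x_2 = 204; center_y_2 = 96; px0_3 = 150; py0_3 = 114; px1_3 = 236; py1_3 = 240; px0_4 = 14; py0_4 = 16; px1_4 = 88; py1_4 = 90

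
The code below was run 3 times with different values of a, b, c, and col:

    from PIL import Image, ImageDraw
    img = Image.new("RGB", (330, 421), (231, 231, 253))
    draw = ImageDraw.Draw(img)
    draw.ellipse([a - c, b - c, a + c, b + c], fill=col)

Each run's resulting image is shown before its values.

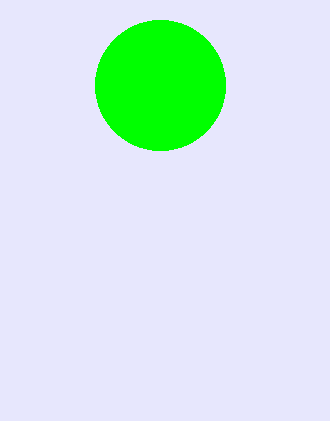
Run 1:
a = 160
b = 85
c = 65
col = 'lime'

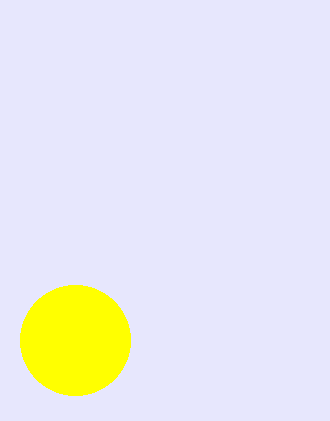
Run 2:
a = 75, b = 340, c = 55, col = 'yellow'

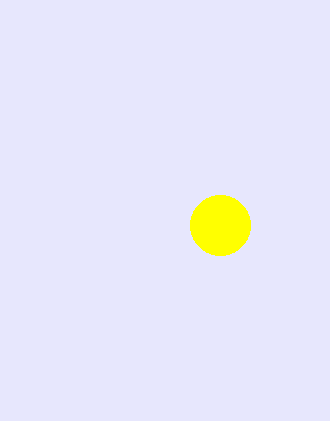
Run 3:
a = 220
b = 225
c = 30
col = 'yellow'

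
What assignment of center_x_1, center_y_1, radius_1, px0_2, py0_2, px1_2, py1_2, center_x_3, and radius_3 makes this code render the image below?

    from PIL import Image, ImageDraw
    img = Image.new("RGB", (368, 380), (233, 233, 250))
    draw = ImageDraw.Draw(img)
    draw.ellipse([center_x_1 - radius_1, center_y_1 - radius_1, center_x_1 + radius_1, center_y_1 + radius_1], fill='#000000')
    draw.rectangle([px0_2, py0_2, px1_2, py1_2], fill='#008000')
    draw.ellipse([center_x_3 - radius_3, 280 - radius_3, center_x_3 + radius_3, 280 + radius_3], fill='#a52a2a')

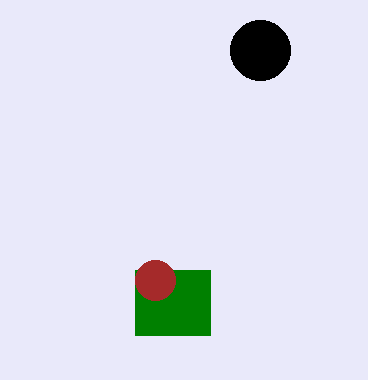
center_x_1 = 260, center_y_1 = 50, radius_1 = 30, px0_2 = 135, py0_2 = 270, px1_2 = 210, py1_2 = 335, center_x_3 = 155, radius_3 = 20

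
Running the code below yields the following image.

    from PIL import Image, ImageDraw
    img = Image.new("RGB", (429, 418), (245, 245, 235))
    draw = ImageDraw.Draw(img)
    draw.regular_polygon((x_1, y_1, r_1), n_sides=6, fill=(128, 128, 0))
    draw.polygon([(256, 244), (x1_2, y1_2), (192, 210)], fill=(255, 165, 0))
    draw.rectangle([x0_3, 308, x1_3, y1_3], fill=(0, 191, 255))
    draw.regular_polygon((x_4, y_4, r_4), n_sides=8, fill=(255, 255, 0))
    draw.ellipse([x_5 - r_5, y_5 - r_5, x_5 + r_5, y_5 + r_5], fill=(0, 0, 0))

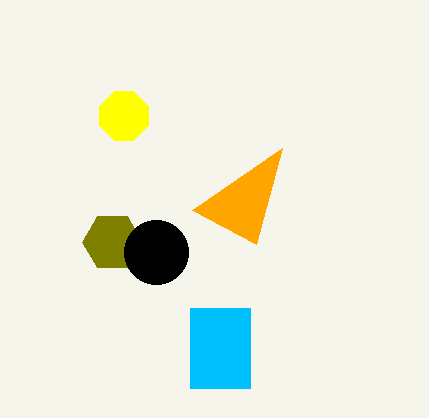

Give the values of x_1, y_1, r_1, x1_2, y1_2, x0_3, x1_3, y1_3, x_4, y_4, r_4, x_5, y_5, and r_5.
x_1 = 112; y_1 = 242; r_1 = 30; x1_2 = 282; y1_2 = 148; x0_3 = 190; x1_3 = 250; y1_3 = 388; x_4 = 124; y_4 = 116; r_4 = 26; x_5 = 156; y_5 = 252; r_5 = 32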